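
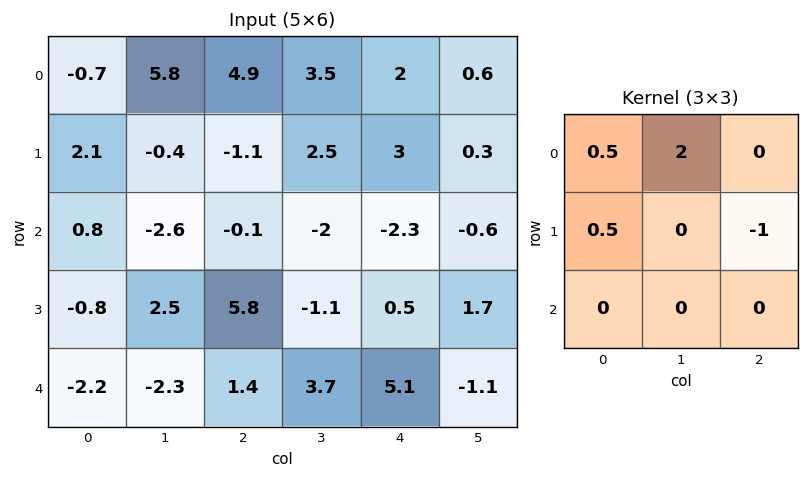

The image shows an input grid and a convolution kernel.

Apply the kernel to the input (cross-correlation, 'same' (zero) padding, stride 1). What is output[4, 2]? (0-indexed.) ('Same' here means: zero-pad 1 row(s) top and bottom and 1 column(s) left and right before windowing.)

8

The receptive field on the zero-padded input at this output position is [2.5 5.8 -1.1 / -2.3 1.4 3.7 / 0 0 0]. Elementwise product with the kernel and sum: 2.5·0.5 + 5.8·2 + -2.3·0.5 + 3.7·-1.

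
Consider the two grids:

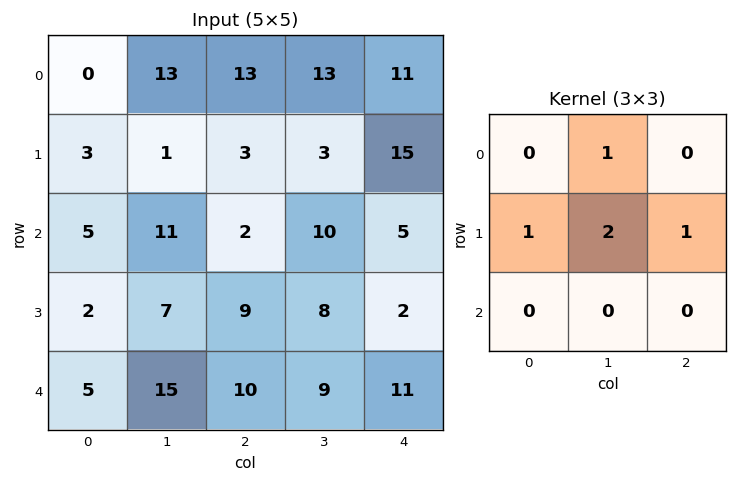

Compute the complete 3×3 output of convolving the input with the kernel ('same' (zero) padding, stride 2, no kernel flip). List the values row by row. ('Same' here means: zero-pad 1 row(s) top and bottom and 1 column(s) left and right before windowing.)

Output[0,0]: The receptive field on the zero-padded input at this output position is [0 0 0 / 0 0 13 / 0 3 1]. Elementwise product with the kernel and sum: 0·1 + 0·1 + 0·2 + 13·1.

13 52 35
24 28 35
27 53 33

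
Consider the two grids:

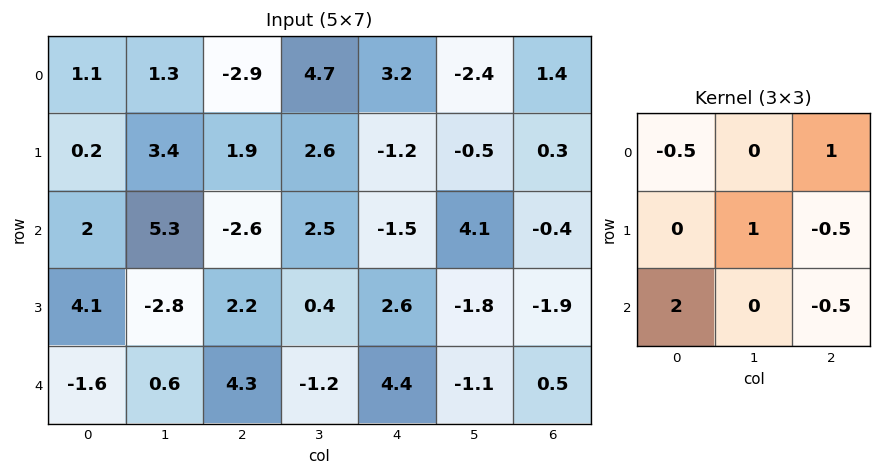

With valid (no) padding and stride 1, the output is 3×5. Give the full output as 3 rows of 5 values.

4.3 14 3.4 -2.75 -3.65
15.5 -8.75 4.2 -3.65 11.35
-12.85 3.65 5.3 4.5 8.05

Output[0,0]: The receptive field on the input at this output position is [1.1 1.3 -2.9 / 0.2 3.4 1.9 / 2 5.3 -2.6]. Elementwise product with the kernel and sum: 1.1·-0.5 + -2.9·1 + 3.4·1 + 1.9·-0.5 + 2·2 + -2.6·-0.5.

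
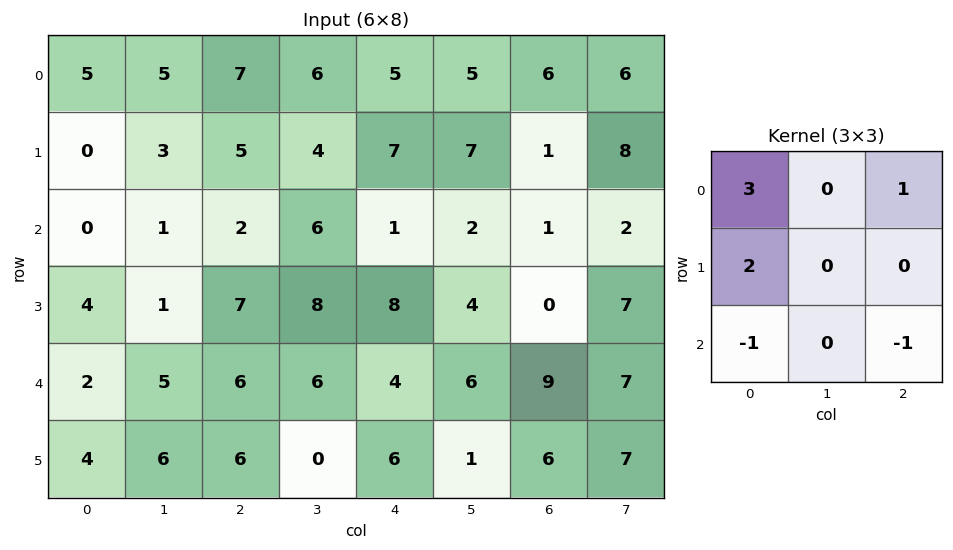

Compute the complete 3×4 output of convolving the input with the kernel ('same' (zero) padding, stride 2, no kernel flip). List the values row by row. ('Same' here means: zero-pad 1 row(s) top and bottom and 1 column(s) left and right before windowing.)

Output[0,0]: The receptive field on the zero-padded input at this output position is [0 0 0 / 0 5 5 / 0 0 3]. Elementwise product with the kernel and sum: 0·3 + 0·1 + 0·2 + 0·-1 + 3·-1.

-3 3 1 -5
2 6 19 22
-5 15 39 23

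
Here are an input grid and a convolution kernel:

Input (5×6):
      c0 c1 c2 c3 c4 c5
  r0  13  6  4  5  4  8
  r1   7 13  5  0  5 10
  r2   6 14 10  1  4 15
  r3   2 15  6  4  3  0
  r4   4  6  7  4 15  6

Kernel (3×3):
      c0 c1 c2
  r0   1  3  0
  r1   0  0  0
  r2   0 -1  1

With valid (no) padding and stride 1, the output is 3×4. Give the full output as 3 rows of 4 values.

Output[0,0]: The receptive field on the input at this output position is [13 6 4 / 7 13 5 / 6 14 10]. Elementwise product with the kernel and sum: 13·1 + 6·3 + 14·-1 + 10·1.

27 9 22 28
37 26 4 12
49 41 24 4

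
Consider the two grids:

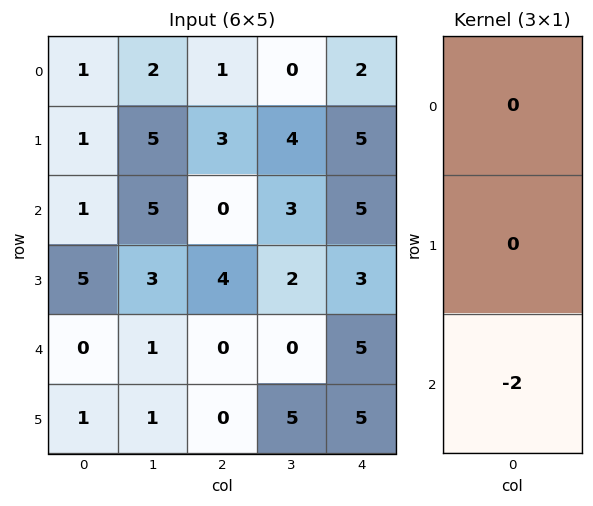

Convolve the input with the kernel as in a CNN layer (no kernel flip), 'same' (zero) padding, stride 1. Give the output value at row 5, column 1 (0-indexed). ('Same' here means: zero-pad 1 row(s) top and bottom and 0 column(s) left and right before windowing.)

The receptive field on the zero-padded input at this output position is [1 / 1 / 0]. Elementwise product with the kernel and sum: 0·-2.

0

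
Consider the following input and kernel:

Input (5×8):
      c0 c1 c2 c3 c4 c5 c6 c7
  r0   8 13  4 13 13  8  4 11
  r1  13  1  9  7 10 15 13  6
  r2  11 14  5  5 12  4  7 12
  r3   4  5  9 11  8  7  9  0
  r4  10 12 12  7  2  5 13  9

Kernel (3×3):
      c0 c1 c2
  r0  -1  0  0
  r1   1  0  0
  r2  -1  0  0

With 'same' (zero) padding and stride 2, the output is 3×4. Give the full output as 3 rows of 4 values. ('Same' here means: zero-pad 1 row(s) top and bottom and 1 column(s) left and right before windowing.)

0 12 6 -7
0 8 -13 -18
0 7 -4 -2

Output[0,0]: The receptive field on the zero-padded input at this output position is [0 0 0 / 0 8 13 / 0 13 1]. Elementwise product with the kernel and sum: 0·-1 + 0·1 + 0·-1.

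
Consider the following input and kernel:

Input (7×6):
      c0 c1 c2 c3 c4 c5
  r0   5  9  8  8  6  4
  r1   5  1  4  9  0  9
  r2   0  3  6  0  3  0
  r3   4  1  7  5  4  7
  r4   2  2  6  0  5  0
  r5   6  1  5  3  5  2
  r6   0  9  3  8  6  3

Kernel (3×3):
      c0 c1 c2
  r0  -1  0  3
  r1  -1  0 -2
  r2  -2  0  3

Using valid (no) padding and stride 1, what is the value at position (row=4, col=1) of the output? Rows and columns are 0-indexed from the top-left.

-3

The receptive field on the input at this output position is [2 6 0 / 1 5 3 / 9 3 8]. Elementwise product with the kernel and sum: 2·-1 + 0·3 + 1·-1 + 3·-2 + 9·-2 + 8·3.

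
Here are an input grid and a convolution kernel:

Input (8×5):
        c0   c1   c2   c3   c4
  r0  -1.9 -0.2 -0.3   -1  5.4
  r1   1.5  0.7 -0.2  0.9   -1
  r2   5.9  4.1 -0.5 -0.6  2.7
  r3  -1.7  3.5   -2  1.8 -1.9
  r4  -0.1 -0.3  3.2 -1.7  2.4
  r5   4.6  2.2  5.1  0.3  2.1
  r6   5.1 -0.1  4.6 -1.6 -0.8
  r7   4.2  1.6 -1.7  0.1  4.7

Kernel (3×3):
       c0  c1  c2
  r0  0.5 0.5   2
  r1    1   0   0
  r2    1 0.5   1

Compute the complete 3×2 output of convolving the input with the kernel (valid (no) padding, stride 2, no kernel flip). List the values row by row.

Output[0,0]: The receptive field on the input at this output position is [-1.9 -0.2 -0.3 / 1.5 0.7 -0.2 / 5.9 4.1 -0.5]. Elementwise product with the kernel and sum: -1.9·0.5 + -0.2·0.5 + -0.3·2 + 1.5·1 + 5.9·1 + 4.1·0.5 + -0.5·1.
Output[0,1]: The receptive field on the input at this output position is [-0.3 -1 5.4 / -0.2 0.9 -1 / -0.5 -0.6 2.7]. Elementwise product with the kernel and sum: -0.3·0.5 + -1·0.5 + 5.4·2 + -0.2·1 + -0.5·1 + -0.6·0.5 + 2.7·1.

7.3 11.85
5.25 7.6
20.45 13.65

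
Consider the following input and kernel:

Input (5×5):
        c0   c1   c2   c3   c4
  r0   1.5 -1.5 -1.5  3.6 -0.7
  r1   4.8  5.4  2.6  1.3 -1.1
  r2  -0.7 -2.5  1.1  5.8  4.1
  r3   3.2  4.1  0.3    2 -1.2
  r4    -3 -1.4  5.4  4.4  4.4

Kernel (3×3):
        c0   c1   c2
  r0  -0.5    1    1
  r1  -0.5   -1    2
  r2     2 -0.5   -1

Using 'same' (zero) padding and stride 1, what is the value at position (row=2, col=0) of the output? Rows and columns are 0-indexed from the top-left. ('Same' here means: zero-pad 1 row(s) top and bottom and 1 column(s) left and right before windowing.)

The receptive field on the zero-padded input at this output position is [0 4.8 5.4 / 0 -0.7 -2.5 / 0 3.2 4.1]. Elementwise product with the kernel and sum: 0·-0.5 + 4.8·1 + 5.4·1 + 0·-0.5 + -0.7·-1 + -2.5·2 + 0·2 + 3.2·-0.5 + 4.1·-1.

0.2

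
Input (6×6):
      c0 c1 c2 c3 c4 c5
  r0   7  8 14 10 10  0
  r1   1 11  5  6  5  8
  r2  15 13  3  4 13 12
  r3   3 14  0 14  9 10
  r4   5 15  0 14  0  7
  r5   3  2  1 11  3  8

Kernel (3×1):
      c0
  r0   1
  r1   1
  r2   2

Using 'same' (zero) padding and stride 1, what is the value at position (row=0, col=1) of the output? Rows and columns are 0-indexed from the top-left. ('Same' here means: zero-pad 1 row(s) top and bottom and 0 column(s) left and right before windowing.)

The receptive field on the zero-padded input at this output position is [0 / 8 / 11]. Elementwise product with the kernel and sum: 0·1 + 8·1 + 11·2.

30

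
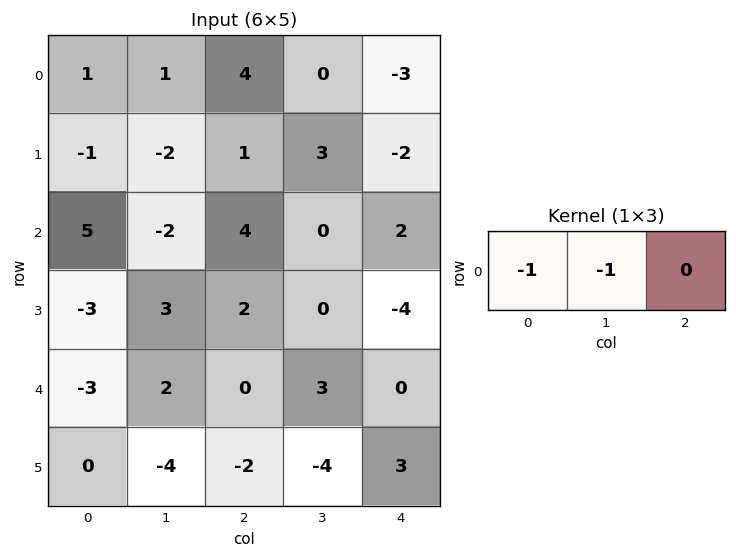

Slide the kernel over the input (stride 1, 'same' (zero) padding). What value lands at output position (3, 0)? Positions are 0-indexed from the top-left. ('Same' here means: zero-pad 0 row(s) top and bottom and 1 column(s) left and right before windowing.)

The receptive field on the zero-padded input at this output position is [0 -3 3]. Elementwise product with the kernel and sum: 0·-1 + -3·-1.

3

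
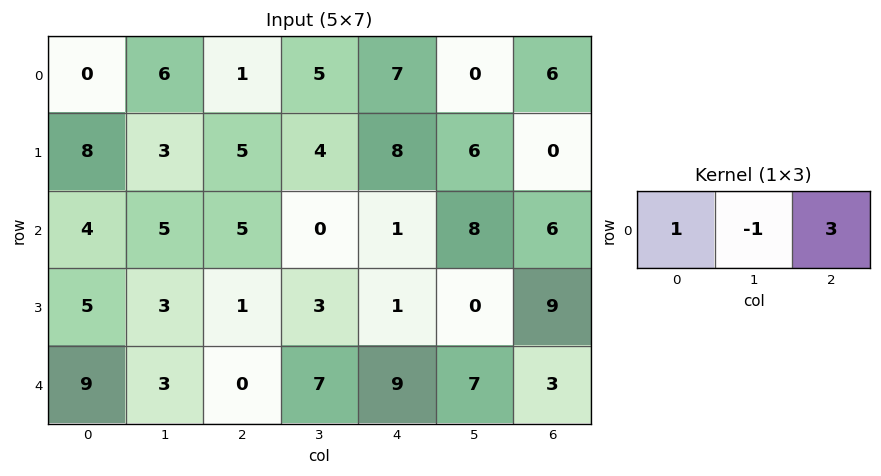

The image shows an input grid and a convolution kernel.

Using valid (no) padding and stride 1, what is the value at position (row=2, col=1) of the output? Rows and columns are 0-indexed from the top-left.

0

The receptive field on the input at this output position is [5 5 0]. Elementwise product with the kernel and sum: 5·1 + 5·-1 + 0·3.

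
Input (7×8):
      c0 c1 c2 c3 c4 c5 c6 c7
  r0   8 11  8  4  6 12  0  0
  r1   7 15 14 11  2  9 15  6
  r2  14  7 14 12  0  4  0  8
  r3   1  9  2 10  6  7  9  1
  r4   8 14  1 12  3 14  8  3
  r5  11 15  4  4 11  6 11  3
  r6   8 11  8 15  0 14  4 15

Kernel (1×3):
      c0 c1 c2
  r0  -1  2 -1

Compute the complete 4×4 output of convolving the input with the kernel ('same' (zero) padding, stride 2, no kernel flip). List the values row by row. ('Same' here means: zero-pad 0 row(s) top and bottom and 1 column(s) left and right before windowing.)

Output[0,0]: The receptive field on the zero-padded input at this output position is [0 8 11]. Elementwise product with the kernel and sum: 0·-1 + 8·2 + 11·-1.
Output[0,1]: The receptive field on the zero-padded input at this output position is [11 8 4]. Elementwise product with the kernel and sum: 11·-1 + 8·2 + 4·-1.

5 1 -4 -12
21 9 -16 -12
2 -24 -20 -1
5 -10 -29 -21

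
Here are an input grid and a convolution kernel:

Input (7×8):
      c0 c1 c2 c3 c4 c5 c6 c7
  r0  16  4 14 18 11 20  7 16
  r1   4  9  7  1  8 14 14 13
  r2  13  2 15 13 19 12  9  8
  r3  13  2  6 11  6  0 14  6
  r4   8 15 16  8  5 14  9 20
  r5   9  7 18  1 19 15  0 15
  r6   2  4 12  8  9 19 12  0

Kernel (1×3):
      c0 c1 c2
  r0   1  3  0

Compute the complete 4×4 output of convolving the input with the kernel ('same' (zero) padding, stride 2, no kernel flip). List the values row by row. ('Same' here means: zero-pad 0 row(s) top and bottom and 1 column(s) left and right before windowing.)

Output[0,0]: The receptive field on the zero-padded input at this output position is [0 16 4]. Elementwise product with the kernel and sum: 0·1 + 16·3.

48 46 51 41
39 47 70 39
24 63 23 41
6 40 35 55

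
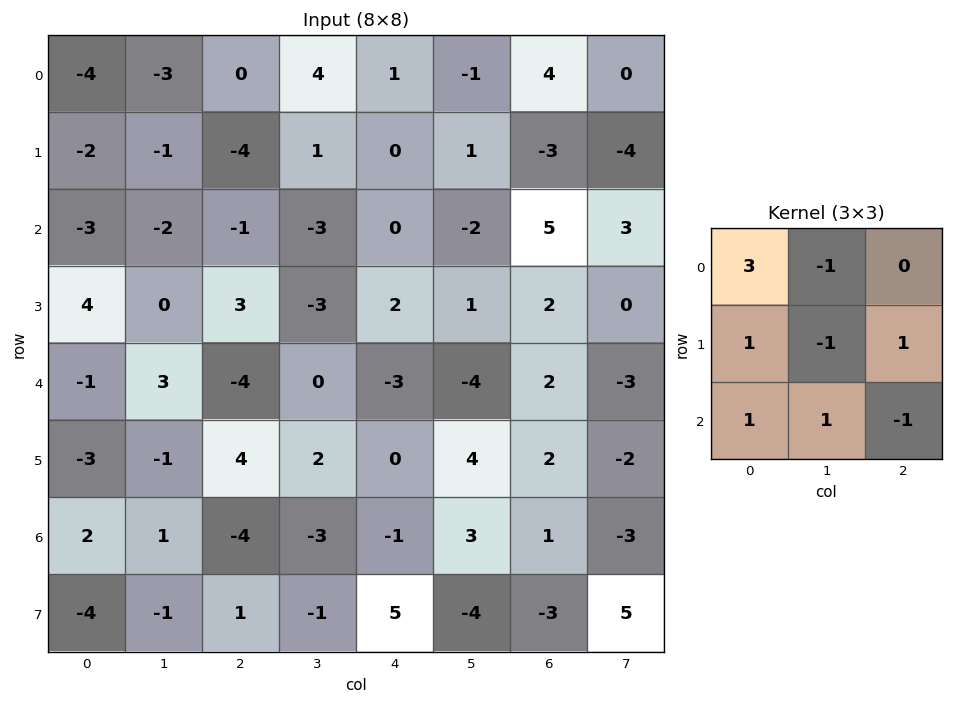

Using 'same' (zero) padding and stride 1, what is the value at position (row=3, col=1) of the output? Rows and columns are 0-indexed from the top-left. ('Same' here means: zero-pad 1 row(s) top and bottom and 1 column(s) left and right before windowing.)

6

The receptive field on the zero-padded input at this output position is [-3 -2 -1 / 4 0 3 / -1 3 -4]. Elementwise product with the kernel and sum: -3·3 + -2·-1 + 4·1 + 0·-1 + 3·1 + -1·1 + 3·1 + -4·-1.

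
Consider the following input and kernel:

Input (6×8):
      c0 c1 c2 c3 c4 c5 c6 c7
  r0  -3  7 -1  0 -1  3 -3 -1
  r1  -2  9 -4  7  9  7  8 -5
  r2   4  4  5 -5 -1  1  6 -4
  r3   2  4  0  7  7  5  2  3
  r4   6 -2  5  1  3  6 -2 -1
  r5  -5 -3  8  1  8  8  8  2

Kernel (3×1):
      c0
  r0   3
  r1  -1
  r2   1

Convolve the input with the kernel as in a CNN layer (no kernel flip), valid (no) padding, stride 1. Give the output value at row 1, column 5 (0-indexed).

The receptive field on the input at this output position is [7 / 1 / 5]. Elementwise product with the kernel and sum: 7·3 + 1·-1 + 5·1.

25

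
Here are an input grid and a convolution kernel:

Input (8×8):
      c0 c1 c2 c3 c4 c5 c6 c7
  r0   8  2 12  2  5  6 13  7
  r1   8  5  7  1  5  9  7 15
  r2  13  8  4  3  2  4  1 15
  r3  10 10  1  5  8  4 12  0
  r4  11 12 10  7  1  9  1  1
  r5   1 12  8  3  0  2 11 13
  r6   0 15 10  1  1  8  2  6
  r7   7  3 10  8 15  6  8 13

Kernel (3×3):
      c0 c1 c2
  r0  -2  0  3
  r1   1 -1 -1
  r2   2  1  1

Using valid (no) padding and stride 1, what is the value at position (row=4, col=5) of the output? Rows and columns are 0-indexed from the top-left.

The receptive field on the input at this output position is [9 1 1 / 2 11 13 / 8 2 6]. Elementwise product with the kernel and sum: 9·-2 + 1·3 + 2·1 + 11·-1 + 13·-1 + 8·2 + 2·1 + 6·1.

-13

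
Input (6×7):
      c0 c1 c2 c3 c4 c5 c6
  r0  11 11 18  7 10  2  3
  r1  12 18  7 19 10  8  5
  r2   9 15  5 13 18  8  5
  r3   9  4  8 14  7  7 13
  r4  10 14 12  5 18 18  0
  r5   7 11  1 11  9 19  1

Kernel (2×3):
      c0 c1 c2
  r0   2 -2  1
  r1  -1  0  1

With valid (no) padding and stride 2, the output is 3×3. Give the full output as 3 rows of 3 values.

Output[0,0]: The receptive field on the input at this output position is [11 11 18 / 12 18 7]. Elementwise product with the kernel and sum: 11·2 + 11·-2 + 18·1 + 12·-1 + 7·1.
Output[0,1]: The receptive field on the input at this output position is [18 7 10 / 7 19 10]. Elementwise product with the kernel and sum: 18·2 + 7·-2 + 10·1 + 7·-1 + 10·1.

13 35 14
-8 1 31
-2 40 -8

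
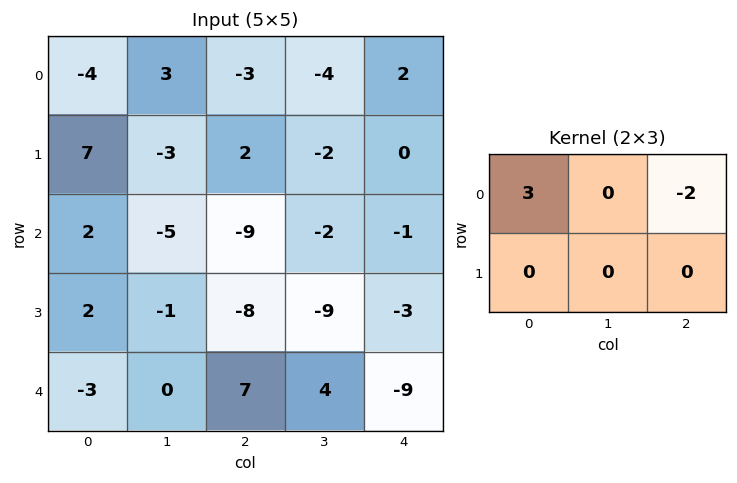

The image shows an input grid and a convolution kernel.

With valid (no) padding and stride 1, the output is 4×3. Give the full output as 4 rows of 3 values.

-6 17 -13
17 -5 6
24 -11 -25
22 15 -18

Output[0,0]: The receptive field on the input at this output position is [-4 3 -3 / 7 -3 2]. Elementwise product with the kernel and sum: -4·3 + -3·-2.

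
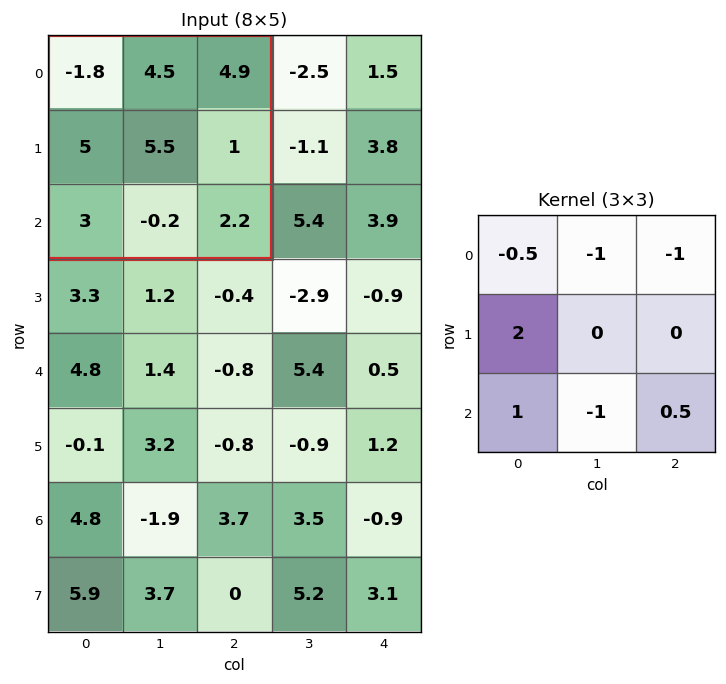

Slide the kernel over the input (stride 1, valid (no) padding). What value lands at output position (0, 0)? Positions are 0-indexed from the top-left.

5.8

The receptive field on the input at this output position is [-1.8 4.5 4.9 / 5 5.5 1 / 3 -0.2 2.2]. Elementwise product with the kernel and sum: -1.8·-0.5 + 4.5·-1 + 4.9·-1 + 5·2 + 3·1 + -0.2·-1 + 2.2·0.5.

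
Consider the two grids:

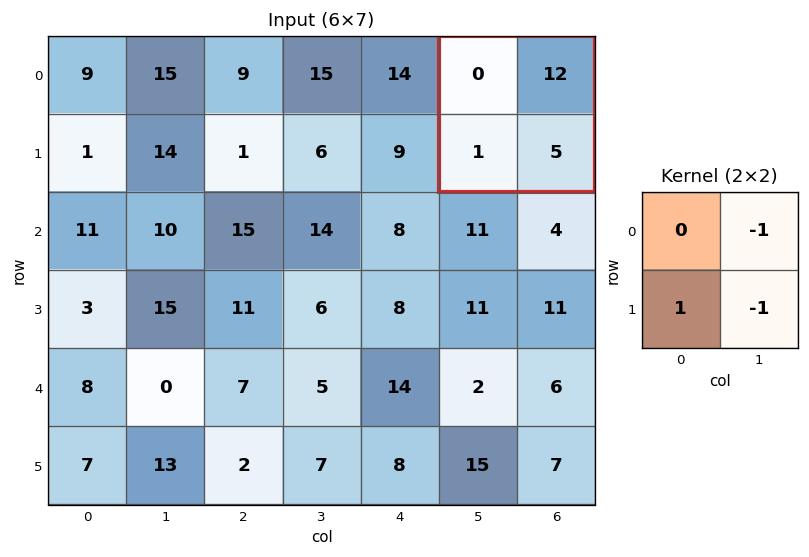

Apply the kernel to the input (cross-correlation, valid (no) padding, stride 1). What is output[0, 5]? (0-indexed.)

-16

The receptive field on the input at this output position is [0 12 / 1 5]. Elementwise product with the kernel and sum: 12·-1 + 1·1 + 5·-1.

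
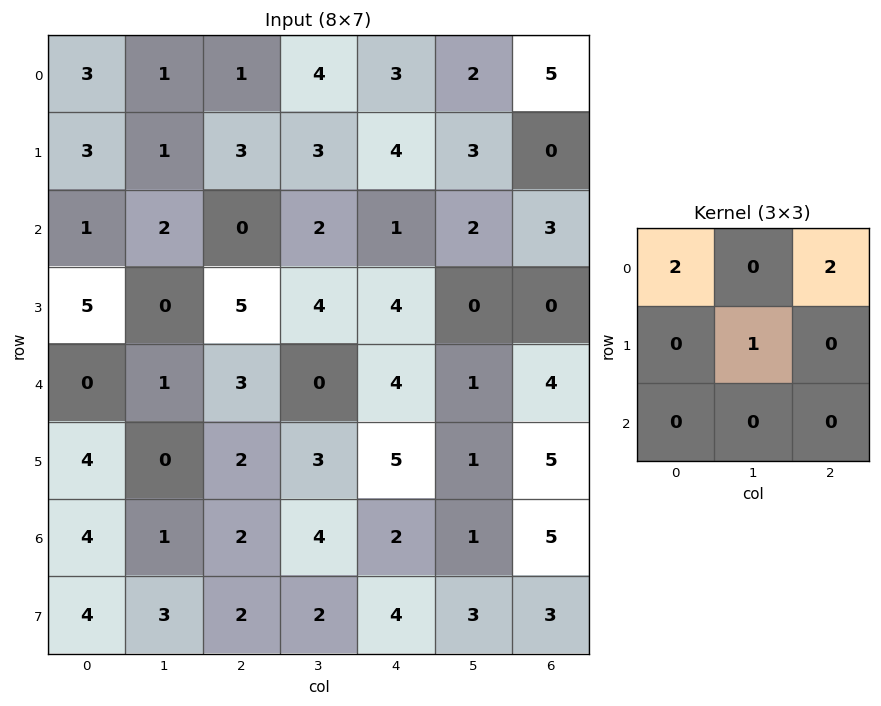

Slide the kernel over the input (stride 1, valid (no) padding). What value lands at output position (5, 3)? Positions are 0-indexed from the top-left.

10

The receptive field on the input at this output position is [3 5 1 / 4 2 1 / 2 4 3]. Elementwise product with the kernel and sum: 3·2 + 1·2 + 2·1.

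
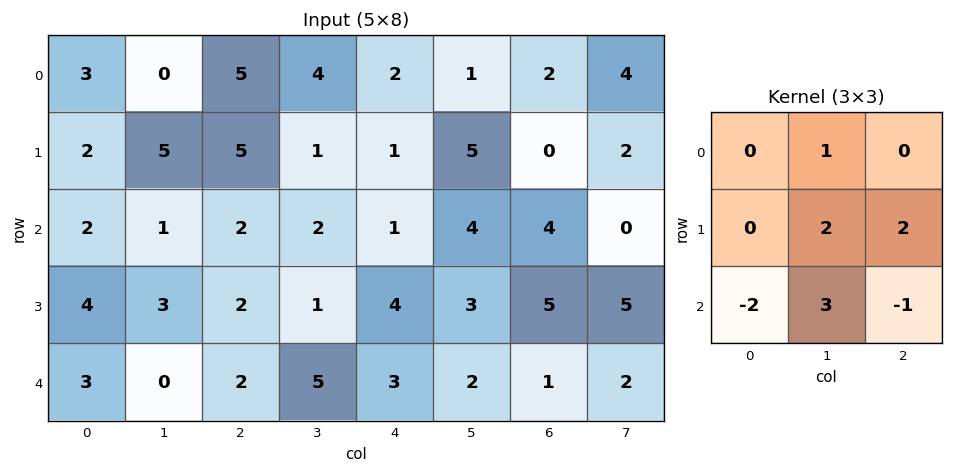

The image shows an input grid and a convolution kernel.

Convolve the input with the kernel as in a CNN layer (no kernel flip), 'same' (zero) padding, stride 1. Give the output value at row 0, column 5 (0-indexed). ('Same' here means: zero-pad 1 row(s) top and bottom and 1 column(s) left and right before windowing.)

19

The receptive field on the zero-padded input at this output position is [0 0 0 / 2 1 2 / 1 5 0]. Elementwise product with the kernel and sum: 0·1 + 1·2 + 2·2 + 1·-2 + 5·3 + 0·-1.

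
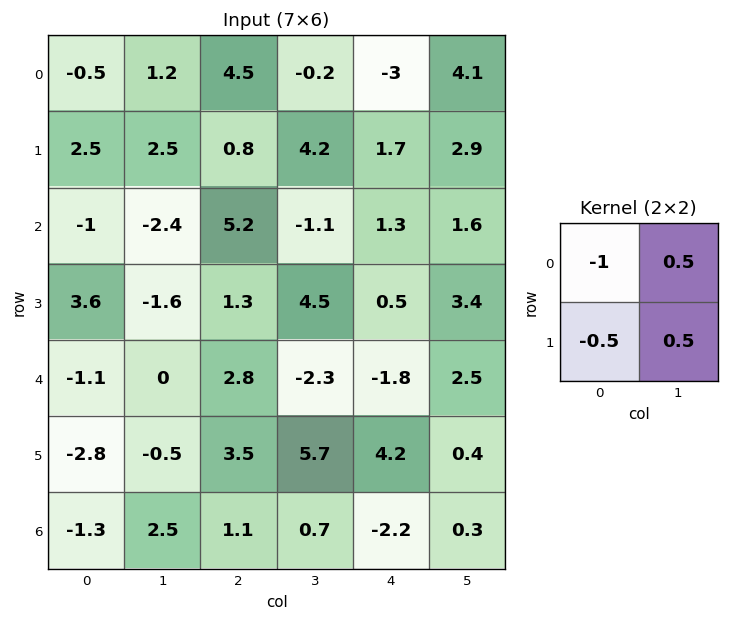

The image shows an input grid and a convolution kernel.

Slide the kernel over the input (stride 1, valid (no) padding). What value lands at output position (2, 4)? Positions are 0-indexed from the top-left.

0.95

The receptive field on the input at this output position is [1.3 1.6 / 0.5 3.4]. Elementwise product with the kernel and sum: 1.3·-1 + 1.6·0.5 + 0.5·-0.5 + 3.4·0.5.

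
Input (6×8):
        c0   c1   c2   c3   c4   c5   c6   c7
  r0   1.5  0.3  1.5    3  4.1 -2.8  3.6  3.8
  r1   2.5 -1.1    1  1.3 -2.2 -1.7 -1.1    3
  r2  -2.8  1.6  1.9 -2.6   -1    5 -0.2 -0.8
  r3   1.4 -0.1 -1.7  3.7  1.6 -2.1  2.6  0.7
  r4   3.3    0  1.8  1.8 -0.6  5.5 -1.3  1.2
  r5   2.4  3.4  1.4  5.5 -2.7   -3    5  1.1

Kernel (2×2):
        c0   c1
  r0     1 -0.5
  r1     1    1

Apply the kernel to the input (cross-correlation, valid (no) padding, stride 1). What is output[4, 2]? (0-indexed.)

The receptive field on the input at this output position is [1.8 1.8 / 1.4 5.5]. Elementwise product with the kernel and sum: 1.8·1 + 1.8·-0.5 + 1.4·1 + 5.5·1.

7.8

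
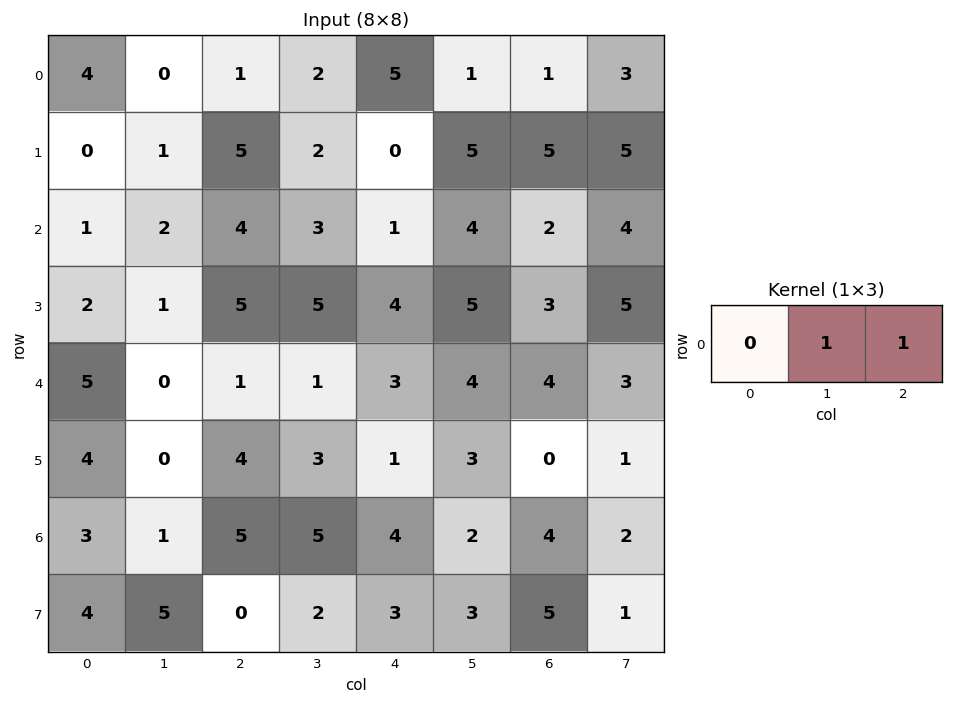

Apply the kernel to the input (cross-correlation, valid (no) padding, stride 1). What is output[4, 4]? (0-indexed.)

8

The receptive field on the input at this output position is [3 4 4]. Elementwise product with the kernel and sum: 4·1 + 4·1.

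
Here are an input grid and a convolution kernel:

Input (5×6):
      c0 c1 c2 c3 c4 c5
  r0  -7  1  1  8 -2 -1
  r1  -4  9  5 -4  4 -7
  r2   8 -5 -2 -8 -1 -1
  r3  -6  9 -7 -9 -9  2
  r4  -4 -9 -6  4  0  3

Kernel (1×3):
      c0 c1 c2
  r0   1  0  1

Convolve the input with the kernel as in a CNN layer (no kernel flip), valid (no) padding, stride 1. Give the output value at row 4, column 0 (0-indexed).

The receptive field on the input at this output position is [-4 -9 -6]. Elementwise product with the kernel and sum: -4·1 + -6·1.

-10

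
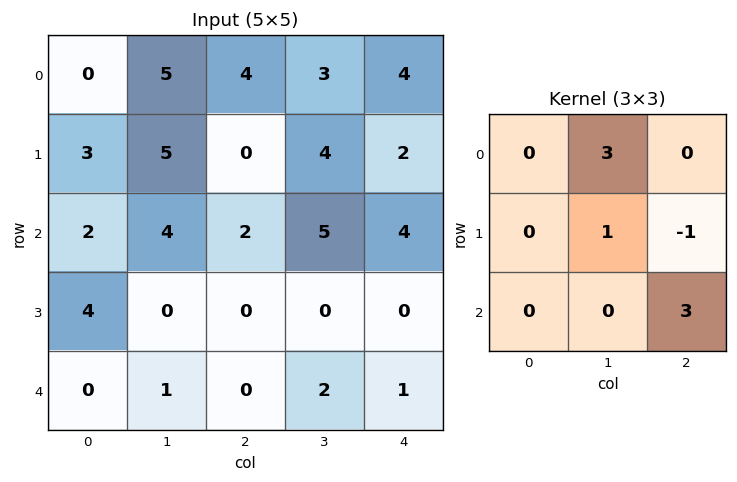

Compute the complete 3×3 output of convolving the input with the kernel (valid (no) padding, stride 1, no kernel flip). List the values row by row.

26 23 23
17 -3 13
12 12 18

Output[0,0]: The receptive field on the input at this output position is [0 5 4 / 3 5 0 / 2 4 2]. Elementwise product with the kernel and sum: 5·3 + 5·1 + 0·-1 + 2·3.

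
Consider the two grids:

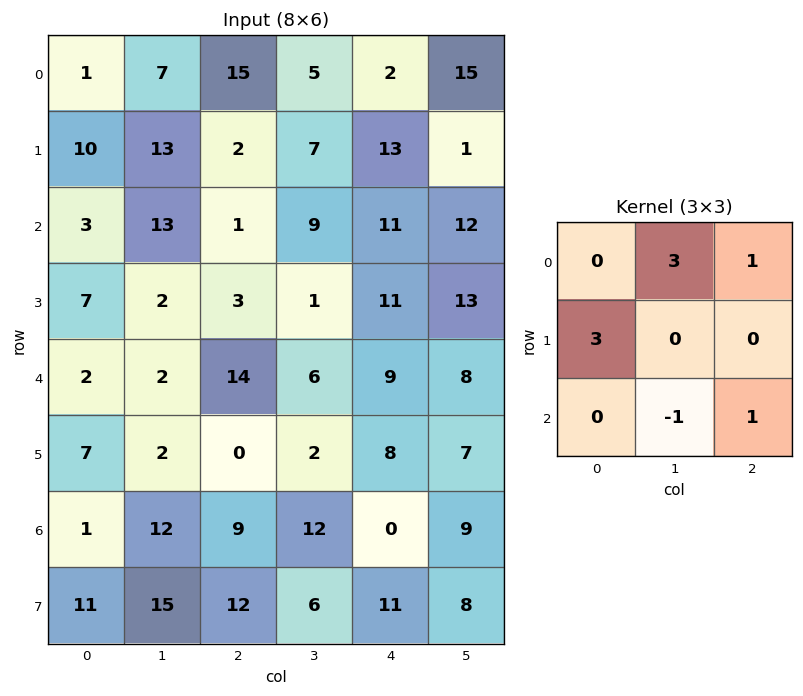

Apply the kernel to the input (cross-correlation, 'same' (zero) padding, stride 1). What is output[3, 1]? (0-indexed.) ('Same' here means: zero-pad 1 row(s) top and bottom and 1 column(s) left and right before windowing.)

The receptive field on the zero-padded input at this output position is [3 13 1 / 7 2 3 / 2 2 14]. Elementwise product with the kernel and sum: 13·3 + 1·1 + 7·3 + 2·-1 + 14·1.

73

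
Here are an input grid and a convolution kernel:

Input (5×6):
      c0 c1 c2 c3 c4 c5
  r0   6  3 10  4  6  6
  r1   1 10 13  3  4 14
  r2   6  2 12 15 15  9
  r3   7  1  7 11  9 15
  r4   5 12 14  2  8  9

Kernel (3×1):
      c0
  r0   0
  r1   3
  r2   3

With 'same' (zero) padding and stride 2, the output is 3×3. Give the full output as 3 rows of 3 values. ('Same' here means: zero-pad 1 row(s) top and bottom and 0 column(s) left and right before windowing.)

21 69 30
39 57 72
15 42 24

Output[0,0]: The receptive field on the zero-padded input at this output position is [0 / 6 / 1]. Elementwise product with the kernel and sum: 6·3 + 1·3.
Output[0,1]: The receptive field on the zero-padded input at this output position is [0 / 10 / 13]. Elementwise product with the kernel and sum: 10·3 + 13·3.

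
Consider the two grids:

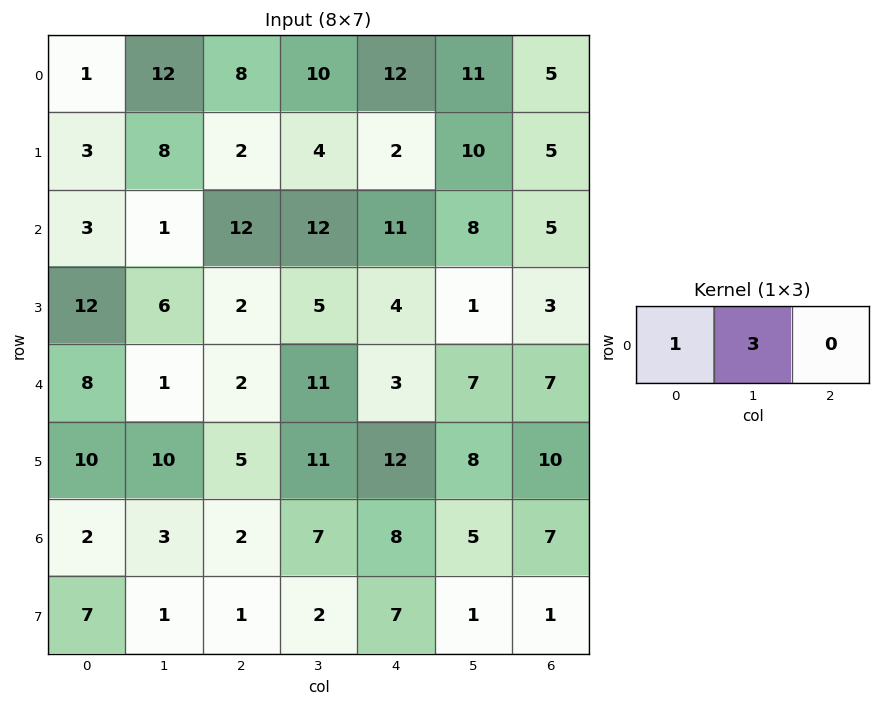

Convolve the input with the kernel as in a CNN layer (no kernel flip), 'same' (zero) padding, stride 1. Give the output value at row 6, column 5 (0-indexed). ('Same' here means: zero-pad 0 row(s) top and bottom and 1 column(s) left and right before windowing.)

The receptive field on the zero-padded input at this output position is [8 5 7]. Elementwise product with the kernel and sum: 8·1 + 5·3.

23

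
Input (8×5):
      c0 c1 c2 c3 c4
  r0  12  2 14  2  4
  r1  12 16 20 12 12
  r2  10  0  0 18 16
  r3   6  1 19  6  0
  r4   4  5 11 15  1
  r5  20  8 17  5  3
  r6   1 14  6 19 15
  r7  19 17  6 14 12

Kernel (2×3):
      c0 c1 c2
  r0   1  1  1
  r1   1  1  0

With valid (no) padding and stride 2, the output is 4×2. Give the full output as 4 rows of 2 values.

Output[0,0]: The receptive field on the input at this output position is [12 2 14 / 12 16 20]. Elementwise product with the kernel and sum: 12·1 + 2·1 + 14·1 + 12·1 + 16·1.

56 52
17 59
48 49
57 60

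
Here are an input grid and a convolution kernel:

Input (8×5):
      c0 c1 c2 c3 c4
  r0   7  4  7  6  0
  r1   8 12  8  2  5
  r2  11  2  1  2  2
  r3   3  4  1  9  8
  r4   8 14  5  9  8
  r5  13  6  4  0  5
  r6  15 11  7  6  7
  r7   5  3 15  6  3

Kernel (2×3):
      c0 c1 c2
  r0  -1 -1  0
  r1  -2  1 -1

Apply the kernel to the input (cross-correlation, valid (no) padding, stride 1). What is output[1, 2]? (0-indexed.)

-12

The receptive field on the input at this output position is [8 2 5 / 1 2 2]. Elementwise product with the kernel and sum: 8·-1 + 2·-1 + 1·-2 + 2·1 + 2·-1.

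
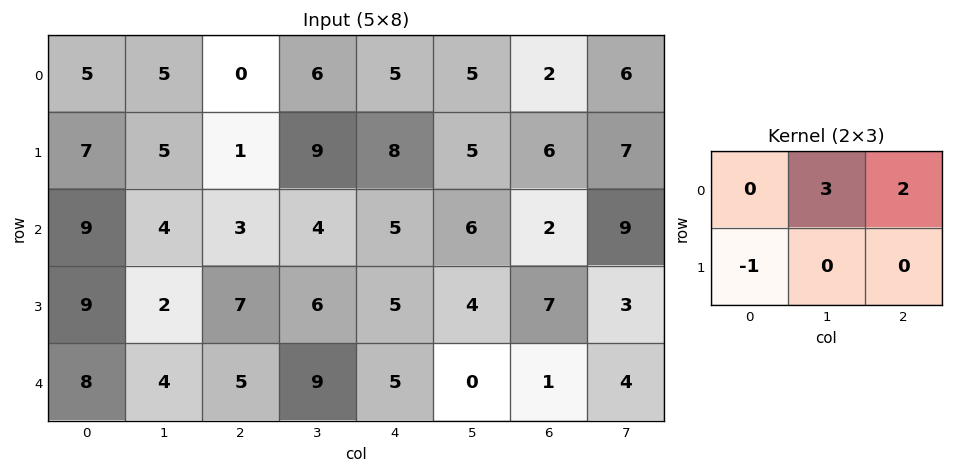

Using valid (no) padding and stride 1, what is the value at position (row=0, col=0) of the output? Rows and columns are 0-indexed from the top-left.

The receptive field on the input at this output position is [5 5 0 / 7 5 1]. Elementwise product with the kernel and sum: 5·3 + 0·2 + 7·-1.

8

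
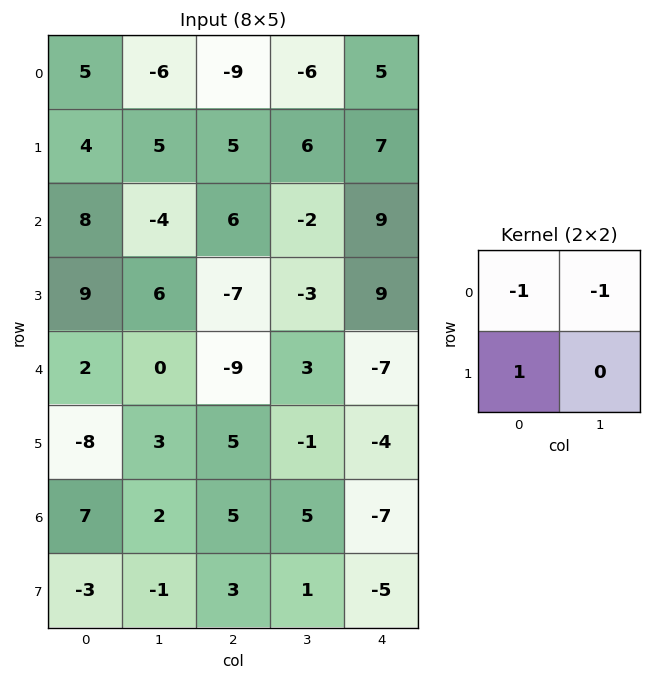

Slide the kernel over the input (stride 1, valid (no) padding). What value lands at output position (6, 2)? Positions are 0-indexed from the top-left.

The receptive field on the input at this output position is [5 5 / 3 1]. Elementwise product with the kernel and sum: 5·-1 + 5·-1 + 3·1.

-7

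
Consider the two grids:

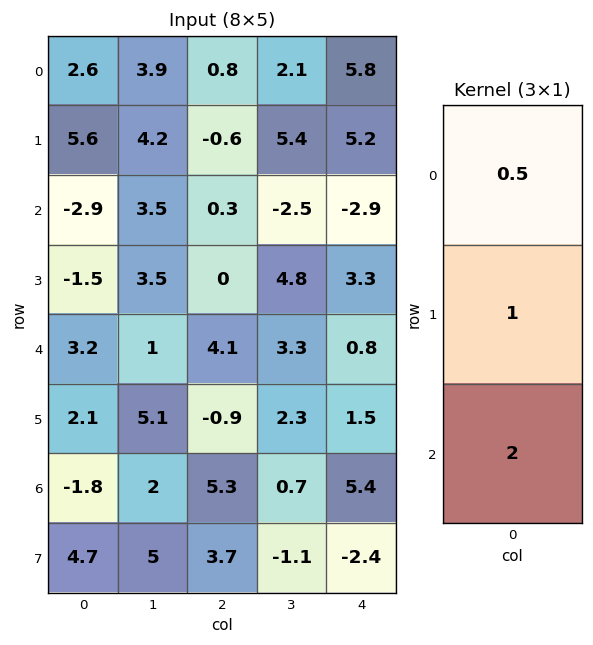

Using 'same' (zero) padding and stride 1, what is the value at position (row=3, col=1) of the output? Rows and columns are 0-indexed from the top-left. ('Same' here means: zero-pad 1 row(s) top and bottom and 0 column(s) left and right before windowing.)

The receptive field on the zero-padded input at this output position is [3.5 / 3.5 / 1]. Elementwise product with the kernel and sum: 3.5·0.5 + 3.5·1 + 1·2.

7.25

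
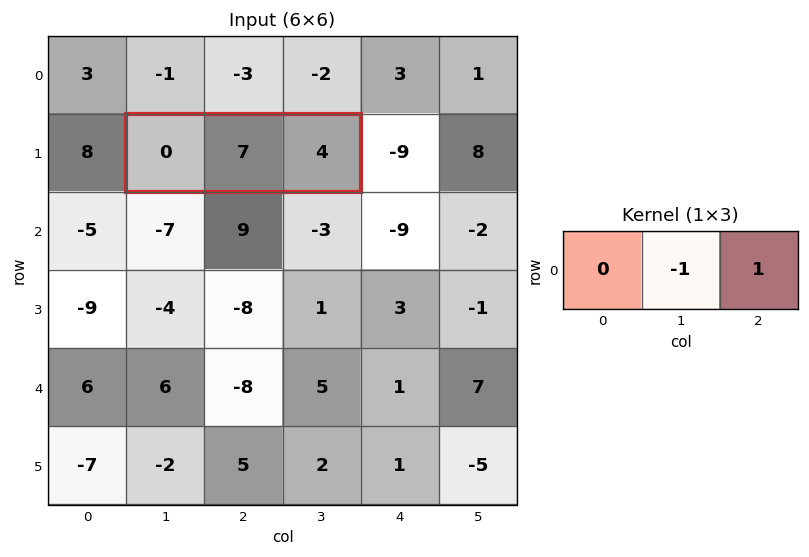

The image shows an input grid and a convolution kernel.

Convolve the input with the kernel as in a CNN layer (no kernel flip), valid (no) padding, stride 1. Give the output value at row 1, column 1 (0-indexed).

-3

The receptive field on the input at this output position is [0 7 4]. Elementwise product with the kernel and sum: 7·-1 + 4·1.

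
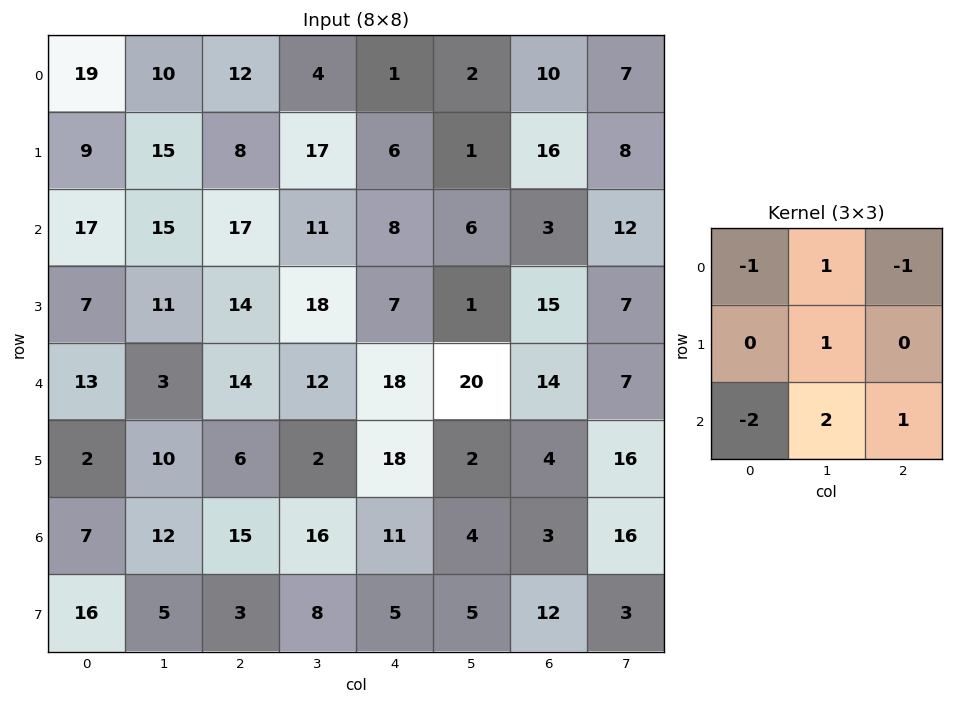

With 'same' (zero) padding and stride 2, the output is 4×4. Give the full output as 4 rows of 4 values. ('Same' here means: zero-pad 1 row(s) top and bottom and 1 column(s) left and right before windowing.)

Output[0,0]: The receptive field on the zero-padded input at this output position is [0 0 0 / 0 19 10 / 0 9 15]. Elementwise product with the kernel and sum: 0·-1 + 0·1 + 0·-1 + 19·1 + 0·-2 + 9·2 + 15·1.
Output[0,1]: The receptive field on the zero-padded input at this output position is [0 0 0 / 10 12 4 / 15 8 17]. Elementwise product with the kernel and sum: 0·-1 + 0·1 + 0·-1 + 12·1 + 15·-2 + 8·2 + 17·1.

52 15 -20 48
36 17 -25 45
23 -7 40 41
36 13 24 6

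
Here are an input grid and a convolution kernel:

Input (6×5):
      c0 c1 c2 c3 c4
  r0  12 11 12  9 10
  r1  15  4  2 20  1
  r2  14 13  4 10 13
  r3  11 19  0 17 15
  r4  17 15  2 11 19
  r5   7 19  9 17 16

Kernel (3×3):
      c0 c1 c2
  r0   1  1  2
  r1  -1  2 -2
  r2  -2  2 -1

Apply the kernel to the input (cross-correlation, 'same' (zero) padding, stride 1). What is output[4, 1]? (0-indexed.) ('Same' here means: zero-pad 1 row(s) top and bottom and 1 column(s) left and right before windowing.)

54

The receptive field on the zero-padded input at this output position is [11 19 0 / 17 15 2 / 7 19 9]. Elementwise product with the kernel and sum: 11·1 + 19·1 + 0·2 + 17·-1 + 15·2 + 2·-2 + 7·-2 + 19·2 + 9·-1.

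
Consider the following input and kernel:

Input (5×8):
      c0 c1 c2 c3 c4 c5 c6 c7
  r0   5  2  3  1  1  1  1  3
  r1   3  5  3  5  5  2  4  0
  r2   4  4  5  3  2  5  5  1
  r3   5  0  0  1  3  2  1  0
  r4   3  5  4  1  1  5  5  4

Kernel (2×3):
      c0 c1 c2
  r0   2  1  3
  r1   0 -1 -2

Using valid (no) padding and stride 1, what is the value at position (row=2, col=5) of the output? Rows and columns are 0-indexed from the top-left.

The receptive field on the input at this output position is [5 5 1 / 2 1 0]. Elementwise product with the kernel and sum: 5·2 + 5·1 + 1·3 + 1·-1 + 0·-2.

17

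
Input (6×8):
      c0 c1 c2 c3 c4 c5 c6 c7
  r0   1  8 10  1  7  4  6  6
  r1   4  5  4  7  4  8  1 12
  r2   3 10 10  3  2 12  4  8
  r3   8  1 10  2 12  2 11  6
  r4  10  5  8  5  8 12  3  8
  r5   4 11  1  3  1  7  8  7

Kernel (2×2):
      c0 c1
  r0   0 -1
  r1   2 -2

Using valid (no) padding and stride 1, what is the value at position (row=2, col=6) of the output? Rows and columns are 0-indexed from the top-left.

The receptive field on the input at this output position is [4 8 / 11 6]. Elementwise product with the kernel and sum: 8·-1 + 11·2 + 6·-2.

2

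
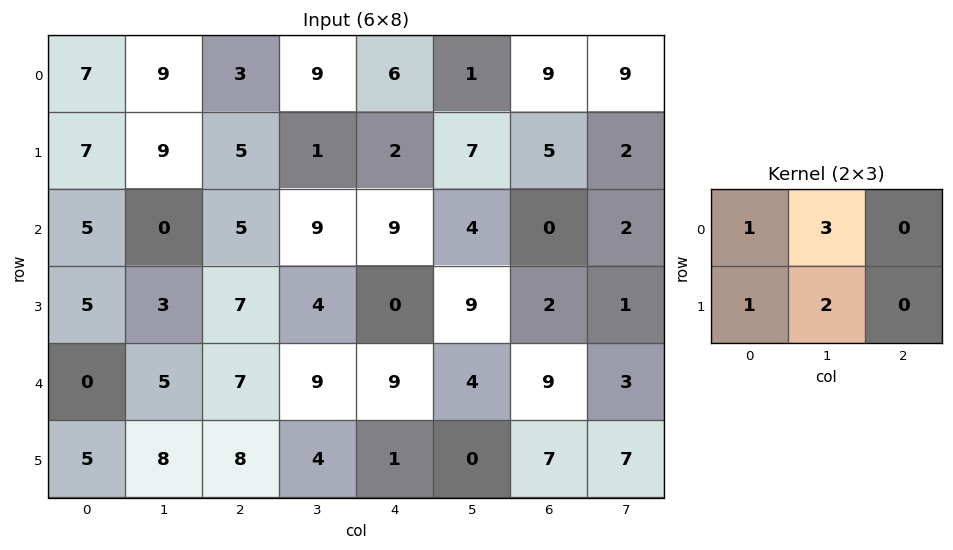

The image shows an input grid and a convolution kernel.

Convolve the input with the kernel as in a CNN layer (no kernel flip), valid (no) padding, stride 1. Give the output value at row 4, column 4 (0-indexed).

The receptive field on the input at this output position is [9 4 9 / 1 0 7]. Elementwise product with the kernel and sum: 9·1 + 4·3 + 1·1 + 0·2.

22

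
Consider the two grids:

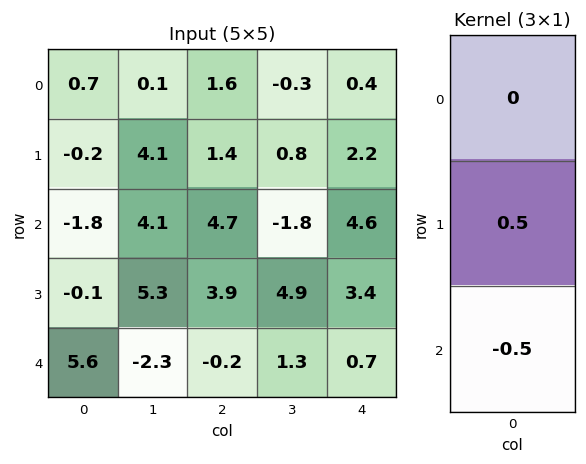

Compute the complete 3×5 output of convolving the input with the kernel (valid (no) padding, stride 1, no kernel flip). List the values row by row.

Output[0,0]: The receptive field on the input at this output position is [0.7 / -0.2 / -1.8]. Elementwise product with the kernel and sum: -0.2·0.5 + -1.8·-0.5.
Output[0,1]: The receptive field on the input at this output position is [0.1 / 4.1 / 4.1]. Elementwise product with the kernel and sum: 4.1·0.5 + 4.1·-0.5.

0.8 0 -1.65 1.3 -1.2
-0.85 -0.6 0.4 -3.35 0.6
-2.85 3.8 2.05 1.8 1.35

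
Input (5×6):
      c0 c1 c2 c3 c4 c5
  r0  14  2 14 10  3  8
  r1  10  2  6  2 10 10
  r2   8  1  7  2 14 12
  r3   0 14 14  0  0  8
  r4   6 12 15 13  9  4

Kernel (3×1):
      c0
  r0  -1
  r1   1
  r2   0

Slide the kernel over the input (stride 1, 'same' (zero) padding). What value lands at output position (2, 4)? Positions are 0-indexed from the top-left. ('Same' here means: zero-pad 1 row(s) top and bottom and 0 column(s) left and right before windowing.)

The receptive field on the zero-padded input at this output position is [10 / 14 / 0]. Elementwise product with the kernel and sum: 10·-1 + 14·1.

4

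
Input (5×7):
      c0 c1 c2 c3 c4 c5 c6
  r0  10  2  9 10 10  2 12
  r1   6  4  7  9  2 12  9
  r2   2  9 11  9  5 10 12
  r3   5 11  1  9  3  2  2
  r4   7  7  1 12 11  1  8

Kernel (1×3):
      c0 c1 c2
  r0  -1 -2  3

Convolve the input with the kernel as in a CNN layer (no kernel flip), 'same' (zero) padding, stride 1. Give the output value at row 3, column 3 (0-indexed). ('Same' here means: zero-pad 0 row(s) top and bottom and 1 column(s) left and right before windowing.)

The receptive field on the zero-padded input at this output position is [1 9 3]. Elementwise product with the kernel and sum: 1·-1 + 9·-2 + 3·3.

-10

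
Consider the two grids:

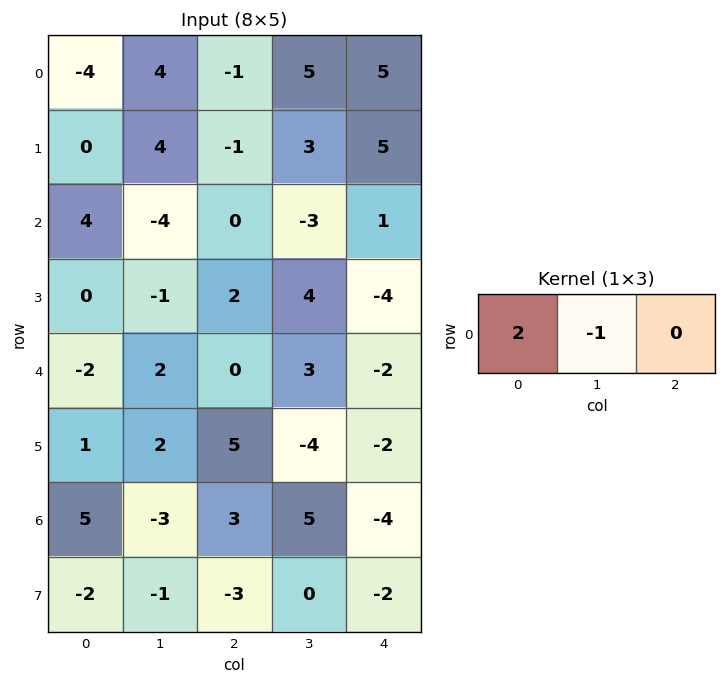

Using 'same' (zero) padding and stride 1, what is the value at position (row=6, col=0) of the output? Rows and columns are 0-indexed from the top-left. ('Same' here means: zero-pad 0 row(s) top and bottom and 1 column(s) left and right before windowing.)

-5

The receptive field on the zero-padded input at this output position is [0 5 -3]. Elementwise product with the kernel and sum: 0·2 + 5·-1.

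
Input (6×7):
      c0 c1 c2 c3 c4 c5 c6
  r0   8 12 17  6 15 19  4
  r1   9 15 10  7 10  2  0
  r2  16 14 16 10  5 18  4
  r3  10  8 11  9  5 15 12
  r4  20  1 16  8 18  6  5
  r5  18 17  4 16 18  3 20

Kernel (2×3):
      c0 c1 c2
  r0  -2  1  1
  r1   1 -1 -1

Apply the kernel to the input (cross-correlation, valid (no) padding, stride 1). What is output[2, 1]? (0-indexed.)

The receptive field on the input at this output position is [14 16 10 / 8 11 9]. Elementwise product with the kernel and sum: 14·-2 + 16·1 + 10·1 + 8·1 + 11·-1 + 9·-1.

-14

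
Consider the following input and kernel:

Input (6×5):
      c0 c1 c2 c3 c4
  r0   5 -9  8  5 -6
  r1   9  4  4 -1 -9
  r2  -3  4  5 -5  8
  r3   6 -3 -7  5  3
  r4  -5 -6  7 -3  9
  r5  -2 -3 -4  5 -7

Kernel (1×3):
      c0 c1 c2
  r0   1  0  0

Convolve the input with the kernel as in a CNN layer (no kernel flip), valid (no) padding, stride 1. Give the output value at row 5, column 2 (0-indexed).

-4

The receptive field on the input at this output position is [-4 5 -7]. Elementwise product with the kernel and sum: -4·1.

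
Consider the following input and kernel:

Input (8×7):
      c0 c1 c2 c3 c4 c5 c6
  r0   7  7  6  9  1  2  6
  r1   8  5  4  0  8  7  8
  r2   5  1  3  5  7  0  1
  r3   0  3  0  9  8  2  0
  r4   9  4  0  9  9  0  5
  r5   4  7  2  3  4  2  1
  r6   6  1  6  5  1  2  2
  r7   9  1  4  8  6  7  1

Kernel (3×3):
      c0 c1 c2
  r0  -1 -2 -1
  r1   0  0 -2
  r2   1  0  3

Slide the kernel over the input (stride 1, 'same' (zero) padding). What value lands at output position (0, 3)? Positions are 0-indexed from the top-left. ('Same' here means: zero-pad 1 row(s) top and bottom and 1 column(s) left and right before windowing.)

The receptive field on the zero-padded input at this output position is [0 0 0 / 6 9 1 / 4 0 8]. Elementwise product with the kernel and sum: 0·-1 + 0·-2 + 0·-1 + 1·-2 + 4·1 + 8·3.

26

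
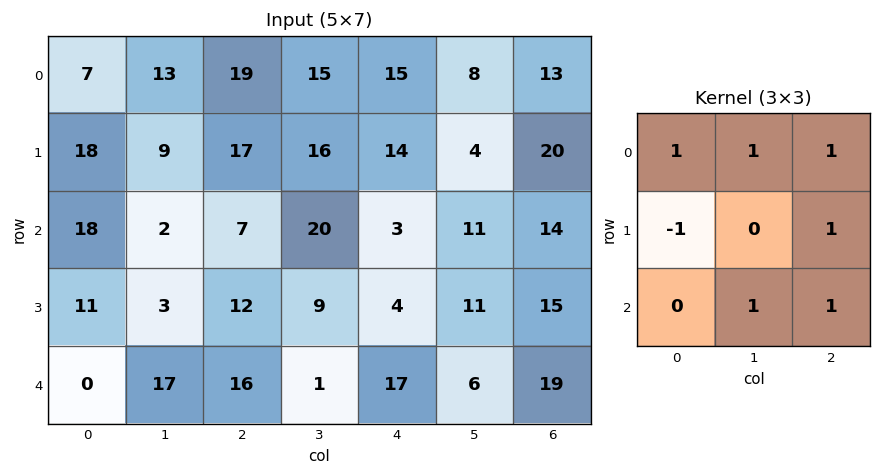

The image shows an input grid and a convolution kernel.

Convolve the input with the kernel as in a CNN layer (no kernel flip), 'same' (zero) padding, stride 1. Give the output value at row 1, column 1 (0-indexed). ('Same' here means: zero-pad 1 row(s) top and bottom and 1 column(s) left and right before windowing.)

The receptive field on the zero-padded input at this output position is [7 13 19 / 18 9 17 / 18 2 7]. Elementwise product with the kernel and sum: 7·1 + 13·1 + 19·1 + 18·-1 + 17·1 + 2·1 + 7·1.

47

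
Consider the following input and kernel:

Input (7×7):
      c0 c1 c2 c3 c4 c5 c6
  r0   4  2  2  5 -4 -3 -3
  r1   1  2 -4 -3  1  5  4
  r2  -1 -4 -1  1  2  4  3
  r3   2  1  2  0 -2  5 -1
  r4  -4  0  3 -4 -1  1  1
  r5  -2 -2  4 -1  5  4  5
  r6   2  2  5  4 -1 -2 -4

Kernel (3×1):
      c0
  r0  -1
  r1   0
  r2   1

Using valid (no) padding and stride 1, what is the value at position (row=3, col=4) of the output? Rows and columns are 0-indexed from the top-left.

7

The receptive field on the input at this output position is [-2 / -1 / 5]. Elementwise product with the kernel and sum: -2·-1 + 5·1.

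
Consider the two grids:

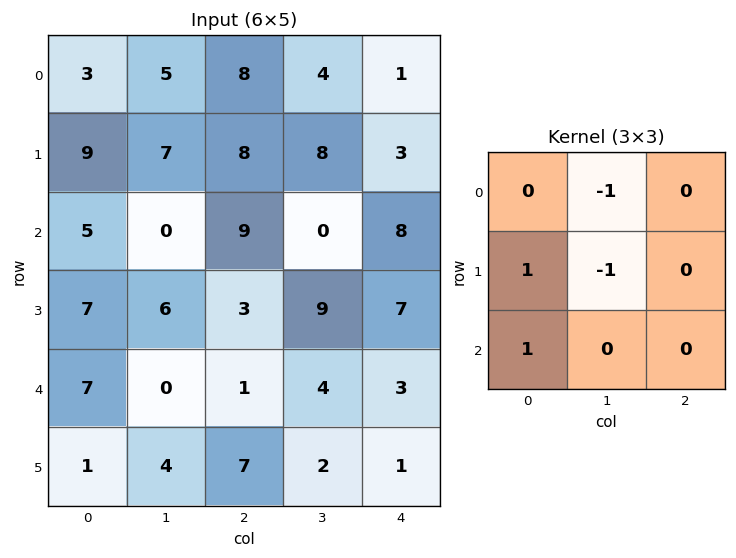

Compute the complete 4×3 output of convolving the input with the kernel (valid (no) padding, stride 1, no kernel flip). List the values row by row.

2 -9 5
5 -11 4
8 -6 -5
2 0 -5

Output[0,0]: The receptive field on the input at this output position is [3 5 8 / 9 7 8 / 5 0 9]. Elementwise product with the kernel and sum: 5·-1 + 9·1 + 7·-1 + 5·1.
Output[0,1]: The receptive field on the input at this output position is [5 8 4 / 7 8 8 / 0 9 0]. Elementwise product with the kernel and sum: 8·-1 + 7·1 + 8·-1 + 0·1.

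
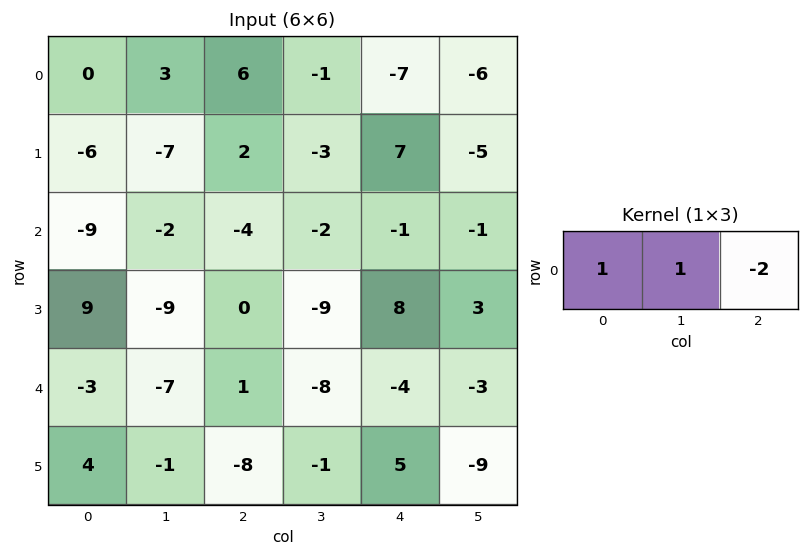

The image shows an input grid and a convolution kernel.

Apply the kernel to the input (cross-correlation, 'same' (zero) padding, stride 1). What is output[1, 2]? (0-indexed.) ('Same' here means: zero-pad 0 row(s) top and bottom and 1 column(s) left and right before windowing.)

The receptive field on the zero-padded input at this output position is [-7 2 -3]. Elementwise product with the kernel and sum: -7·1 + 2·1 + -3·-2.

1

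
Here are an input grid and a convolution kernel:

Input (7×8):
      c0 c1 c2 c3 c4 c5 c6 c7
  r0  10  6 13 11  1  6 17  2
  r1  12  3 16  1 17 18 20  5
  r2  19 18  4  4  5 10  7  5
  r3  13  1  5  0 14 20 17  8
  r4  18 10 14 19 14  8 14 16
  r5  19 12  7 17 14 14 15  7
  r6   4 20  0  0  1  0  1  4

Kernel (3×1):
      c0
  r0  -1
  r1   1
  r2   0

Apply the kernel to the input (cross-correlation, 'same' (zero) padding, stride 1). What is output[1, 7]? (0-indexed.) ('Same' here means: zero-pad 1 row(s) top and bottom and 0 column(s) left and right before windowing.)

3

The receptive field on the zero-padded input at this output position is [2 / 5 / 5]. Elementwise product with the kernel and sum: 2·-1 + 5·1.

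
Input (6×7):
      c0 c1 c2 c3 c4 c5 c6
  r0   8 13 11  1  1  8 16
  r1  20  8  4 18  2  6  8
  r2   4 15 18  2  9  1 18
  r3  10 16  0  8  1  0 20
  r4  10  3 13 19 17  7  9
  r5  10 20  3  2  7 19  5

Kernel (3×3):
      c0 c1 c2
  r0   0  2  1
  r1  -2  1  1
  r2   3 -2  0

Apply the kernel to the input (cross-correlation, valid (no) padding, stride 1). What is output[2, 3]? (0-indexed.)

The receptive field on the input at this output position is [2 9 1 / 8 1 0 / 19 17 7]. Elementwise product with the kernel and sum: 9·2 + 1·1 + 8·-2 + 1·1 + 0·1 + 19·3 + 17·-2.

27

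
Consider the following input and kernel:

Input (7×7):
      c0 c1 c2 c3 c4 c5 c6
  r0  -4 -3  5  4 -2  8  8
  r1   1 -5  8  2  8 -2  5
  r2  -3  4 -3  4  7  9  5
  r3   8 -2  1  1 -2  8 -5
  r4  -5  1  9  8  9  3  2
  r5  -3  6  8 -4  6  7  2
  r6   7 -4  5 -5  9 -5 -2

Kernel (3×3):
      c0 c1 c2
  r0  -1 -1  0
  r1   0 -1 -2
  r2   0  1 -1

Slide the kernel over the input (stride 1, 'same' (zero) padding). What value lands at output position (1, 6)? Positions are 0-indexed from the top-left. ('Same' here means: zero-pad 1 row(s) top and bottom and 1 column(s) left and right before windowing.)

The receptive field on the zero-padded input at this output position is [8 8 0 / -2 5 0 / 9 5 0]. Elementwise product with the kernel and sum: 8·-1 + 8·-1 + 5·-1 + 0·-2 + 5·1 + 0·-1.

-16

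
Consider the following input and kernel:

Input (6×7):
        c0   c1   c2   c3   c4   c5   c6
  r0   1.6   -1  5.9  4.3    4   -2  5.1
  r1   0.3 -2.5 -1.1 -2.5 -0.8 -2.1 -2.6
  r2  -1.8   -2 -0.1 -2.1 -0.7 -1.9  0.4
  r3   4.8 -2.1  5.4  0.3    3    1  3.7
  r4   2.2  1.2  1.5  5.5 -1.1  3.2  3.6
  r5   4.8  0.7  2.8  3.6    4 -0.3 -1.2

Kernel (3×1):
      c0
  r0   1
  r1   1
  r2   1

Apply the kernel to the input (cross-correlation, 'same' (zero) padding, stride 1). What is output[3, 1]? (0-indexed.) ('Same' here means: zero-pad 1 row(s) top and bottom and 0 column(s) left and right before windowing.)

The receptive field on the zero-padded input at this output position is [-2 / -2.1 / 1.2]. Elementwise product with the kernel and sum: -2·1 + -2.1·1 + 1.2·1.

-2.9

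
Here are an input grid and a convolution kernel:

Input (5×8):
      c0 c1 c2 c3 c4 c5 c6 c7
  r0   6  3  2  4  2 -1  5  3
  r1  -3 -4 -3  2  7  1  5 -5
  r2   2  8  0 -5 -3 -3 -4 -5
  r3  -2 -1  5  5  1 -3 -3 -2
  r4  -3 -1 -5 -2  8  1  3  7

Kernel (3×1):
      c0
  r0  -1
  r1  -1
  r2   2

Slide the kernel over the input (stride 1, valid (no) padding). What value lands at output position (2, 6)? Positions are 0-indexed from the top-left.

13

The receptive field on the input at this output position is [-4 / -3 / 3]. Elementwise product with the kernel and sum: -4·-1 + -3·-1 + 3·2.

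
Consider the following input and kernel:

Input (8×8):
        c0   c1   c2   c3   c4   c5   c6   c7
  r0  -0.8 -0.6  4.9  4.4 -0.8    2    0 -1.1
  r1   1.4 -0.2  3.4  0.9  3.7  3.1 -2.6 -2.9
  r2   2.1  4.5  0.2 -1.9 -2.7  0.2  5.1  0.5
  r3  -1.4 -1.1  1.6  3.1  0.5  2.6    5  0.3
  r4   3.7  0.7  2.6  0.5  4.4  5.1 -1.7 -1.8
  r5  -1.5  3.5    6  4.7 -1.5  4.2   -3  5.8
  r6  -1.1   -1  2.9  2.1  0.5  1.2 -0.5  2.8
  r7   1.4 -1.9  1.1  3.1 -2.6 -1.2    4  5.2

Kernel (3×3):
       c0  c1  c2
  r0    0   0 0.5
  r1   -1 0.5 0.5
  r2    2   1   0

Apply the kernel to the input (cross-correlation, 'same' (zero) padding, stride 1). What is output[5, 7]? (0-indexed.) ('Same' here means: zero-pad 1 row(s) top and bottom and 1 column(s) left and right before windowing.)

7.7

The receptive field on the zero-padded input at this output position is [-1.7 -1.8 0 / -3 5.8 0 / -0.5 2.8 0]. Elementwise product with the kernel and sum: 0·0.5 + -3·-1 + 5.8·0.5 + 0·0.5 + -0.5·2 + 2.8·1.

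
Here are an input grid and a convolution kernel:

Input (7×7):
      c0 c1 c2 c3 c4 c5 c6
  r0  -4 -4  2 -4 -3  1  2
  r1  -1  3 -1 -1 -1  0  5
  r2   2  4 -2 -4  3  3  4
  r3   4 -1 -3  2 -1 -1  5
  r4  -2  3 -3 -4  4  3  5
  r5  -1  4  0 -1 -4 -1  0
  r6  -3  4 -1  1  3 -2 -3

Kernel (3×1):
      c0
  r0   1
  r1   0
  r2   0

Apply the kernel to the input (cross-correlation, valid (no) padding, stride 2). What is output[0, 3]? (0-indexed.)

2

The receptive field on the input at this output position is [2 / 5 / 4]. Elementwise product with the kernel and sum: 2·1.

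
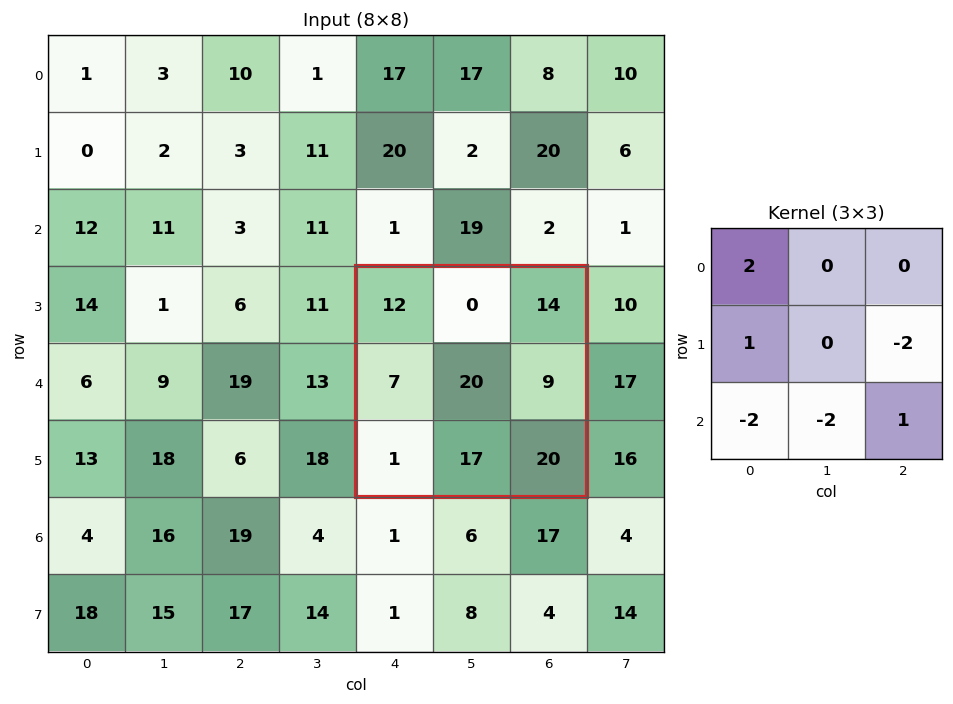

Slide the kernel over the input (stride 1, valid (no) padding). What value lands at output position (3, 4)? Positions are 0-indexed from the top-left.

-3

The receptive field on the input at this output position is [12 0 14 / 7 20 9 / 1 17 20]. Elementwise product with the kernel and sum: 12·2 + 7·1 + 9·-2 + 1·-2 + 17·-2 + 20·1.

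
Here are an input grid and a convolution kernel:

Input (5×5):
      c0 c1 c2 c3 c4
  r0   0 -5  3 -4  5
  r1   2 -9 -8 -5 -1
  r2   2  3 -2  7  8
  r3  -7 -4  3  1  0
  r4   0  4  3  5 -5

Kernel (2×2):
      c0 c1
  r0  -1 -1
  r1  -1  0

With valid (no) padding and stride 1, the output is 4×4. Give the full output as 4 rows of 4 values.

Output[0,0]: The receptive field on the input at this output position is [0 -5 / 2 -9]. Elementwise product with the kernel and sum: 0·-1 + -5·-1 + 2·-1.
Output[0,1]: The receptive field on the input at this output position is [-5 3 / -9 -8]. Elementwise product with the kernel and sum: -5·-1 + 3·-1 + -9·-1.

3 11 9 4
5 14 15 -1
2 3 -8 -16
11 -3 -7 -6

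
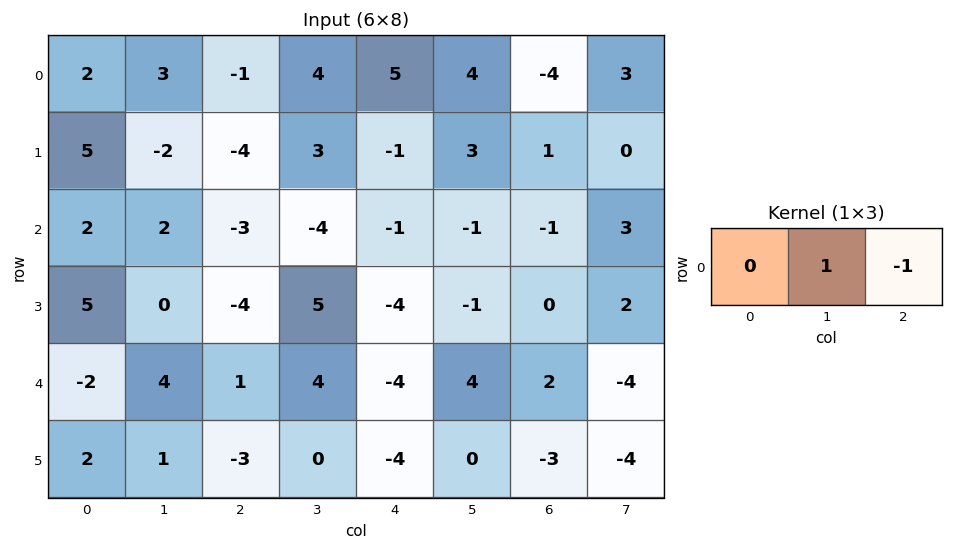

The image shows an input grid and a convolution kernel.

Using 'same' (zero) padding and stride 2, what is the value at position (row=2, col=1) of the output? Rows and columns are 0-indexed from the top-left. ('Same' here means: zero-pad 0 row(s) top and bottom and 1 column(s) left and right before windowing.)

-3

The receptive field on the zero-padded input at this output position is [4 1 4]. Elementwise product with the kernel and sum: 1·1 + 4·-1.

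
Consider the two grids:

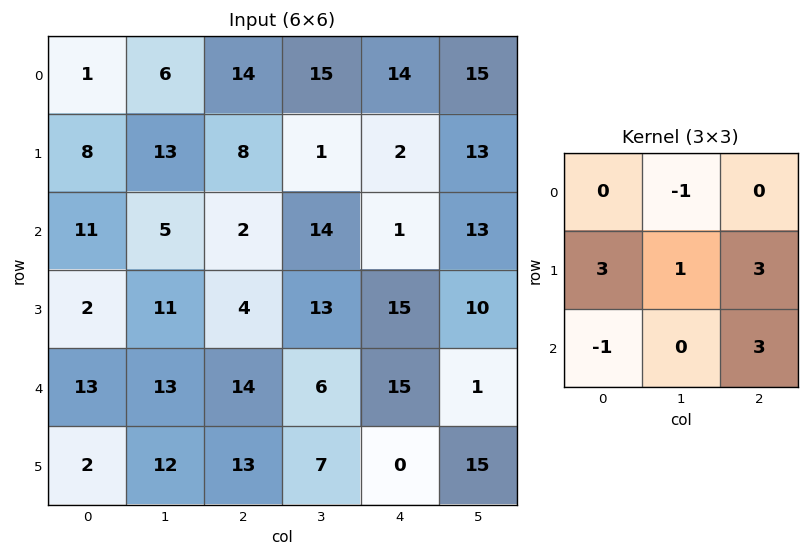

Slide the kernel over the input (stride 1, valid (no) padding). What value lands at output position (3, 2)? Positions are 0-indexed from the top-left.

The receptive field on the input at this output position is [4 13 15 / 14 6 15 / 13 7 0]. Elementwise product with the kernel and sum: 13·-1 + 14·3 + 6·1 + 15·3 + 13·-1 + 0·3.

67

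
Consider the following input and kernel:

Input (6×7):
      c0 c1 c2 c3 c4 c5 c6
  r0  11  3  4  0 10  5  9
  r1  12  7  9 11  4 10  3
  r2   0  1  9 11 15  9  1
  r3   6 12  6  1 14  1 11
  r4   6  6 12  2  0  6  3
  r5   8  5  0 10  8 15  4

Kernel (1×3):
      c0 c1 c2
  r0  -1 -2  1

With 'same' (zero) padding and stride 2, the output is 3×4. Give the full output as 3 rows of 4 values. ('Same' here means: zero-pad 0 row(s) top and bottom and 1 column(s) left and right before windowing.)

-19 -11 -15 -23
1 -8 -32 -11
-6 -28 4 -12

Output[0,0]: The receptive field on the zero-padded input at this output position is [0 11 3]. Elementwise product with the kernel and sum: 0·-1 + 11·-2 + 3·1.
Output[0,1]: The receptive field on the zero-padded input at this output position is [3 4 0]. Elementwise product with the kernel and sum: 3·-1 + 4·-2 + 0·1.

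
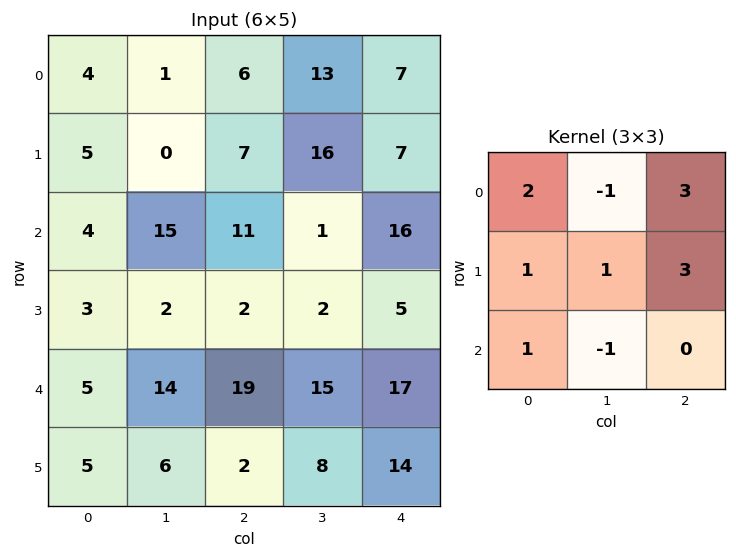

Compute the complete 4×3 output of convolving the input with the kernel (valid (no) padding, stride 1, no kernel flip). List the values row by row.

40 94 74
84 70 79
28 27 92
85 90 96

Output[0,0]: The receptive field on the input at this output position is [4 1 6 / 5 0 7 / 4 15 11]. Elementwise product with the kernel and sum: 4·2 + 1·-1 + 6·3 + 5·1 + 0·1 + 7·3 + 4·1 + 15·-1.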